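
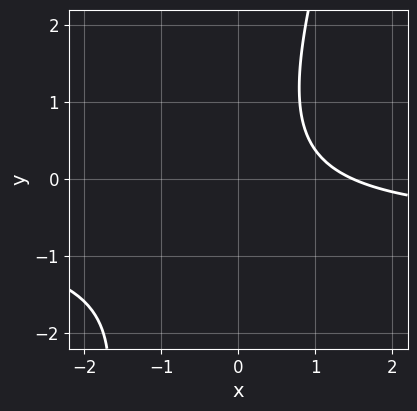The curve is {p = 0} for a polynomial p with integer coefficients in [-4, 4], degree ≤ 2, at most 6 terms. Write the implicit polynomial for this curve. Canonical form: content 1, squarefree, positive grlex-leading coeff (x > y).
3*x*y - y^2 + 2*x - 3

First, degree: the shape is more complex than any degree-1 curve, so deg p = 2.
Then, reading off the gridlines: no y-intercept at any integer in the box.
Finally, together with the visible shape, these determine p as stated.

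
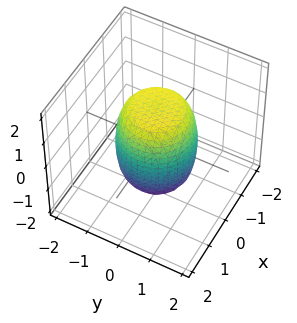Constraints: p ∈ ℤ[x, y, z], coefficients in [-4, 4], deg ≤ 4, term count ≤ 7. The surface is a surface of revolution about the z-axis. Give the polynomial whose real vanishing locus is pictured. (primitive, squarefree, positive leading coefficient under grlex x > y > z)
(a) deg p = 4.
(b) Symmetry: every cross-section ⟂ z is a circle, so x, y appear only via x² + y².
(c) Checking where it meets the axes: a circular section at z = 1 has radius exactly 1.
(d) Putting this together gives p.

2*x^4 + 4*x^2*y^2 + 2*y^4 - x^2 - y^2 + z^2 - 2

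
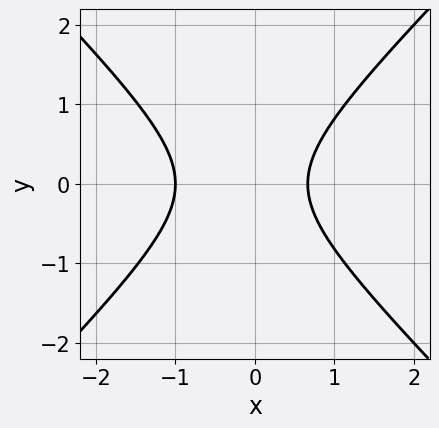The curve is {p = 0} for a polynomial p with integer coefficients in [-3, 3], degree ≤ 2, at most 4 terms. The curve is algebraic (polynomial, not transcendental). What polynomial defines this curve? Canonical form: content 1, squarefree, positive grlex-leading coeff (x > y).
First, degree: no degree-1 curve has this shape, so deg p = 2.
Then, symmetries: the y ↦ −y reflection is a symmetry, so y appears only in even powers.
Next, observable constraints: it meets the x-axis at x = -1 (among the integer gridlines); no y-intercept at any integer in the box.
Finally, fitting integer coefficients to these (and the overall shape) gives p.

3*x^2 - 3*y^2 + x - 2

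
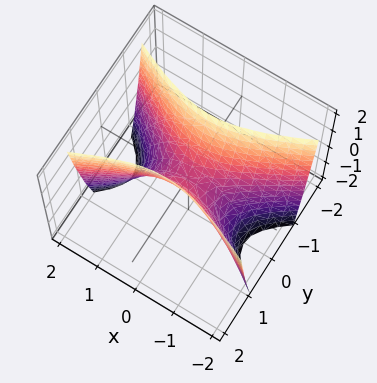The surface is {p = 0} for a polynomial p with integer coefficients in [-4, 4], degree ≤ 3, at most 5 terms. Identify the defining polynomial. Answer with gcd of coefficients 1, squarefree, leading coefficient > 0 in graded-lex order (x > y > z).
x^2 - 3*y^2 + z

1. Degree: a saddle surface; a quadric, so deg p = 2.
2. Symmetries: mirror symmetry y ↦ −y ⇒ only even powers of y; the x ↦ −x reflection is a symmetry, so x appears only in even powers.
3. From the visible intercepts: it crosses the x-axis at the gridline x = 0; one z-axis crossing is at z = 0; it meets the y-axis at y = 0 (among the integer gridlines).
4. Putting this together gives p.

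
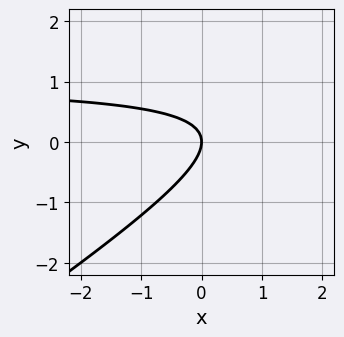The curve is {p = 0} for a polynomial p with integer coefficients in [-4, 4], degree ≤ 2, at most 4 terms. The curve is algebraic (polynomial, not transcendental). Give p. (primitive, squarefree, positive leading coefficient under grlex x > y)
1. Degree: a generic line meets the curve in up to 2 points, so deg p = 2.
2. Checking where it meets the axes: it meets the y-axis at y = 0 (among the integer gridlines); it meets the x-axis at x = 0 (among the integer gridlines).
3. Matching integer coefficients to the picture gives p.

2*x*y - 3*y^2 - 2*x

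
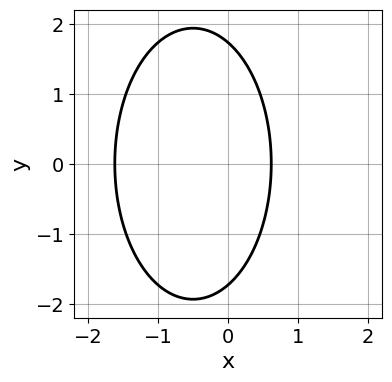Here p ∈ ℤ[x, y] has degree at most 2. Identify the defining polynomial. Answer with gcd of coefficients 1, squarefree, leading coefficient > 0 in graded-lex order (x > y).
First, deg p = 2. No degree-1 curve has this shape.
Then, symmetries: it's symmetric under y → −y, forcing even powers of y.
Finally, together with the visible shape, these determine p as stated.

3*x^2 + y^2 + 3*x - 3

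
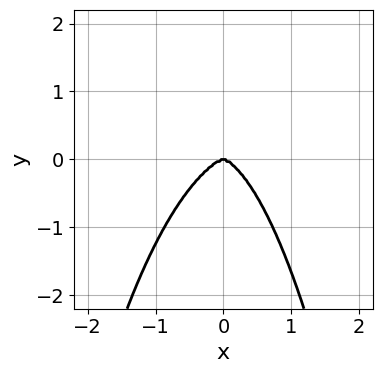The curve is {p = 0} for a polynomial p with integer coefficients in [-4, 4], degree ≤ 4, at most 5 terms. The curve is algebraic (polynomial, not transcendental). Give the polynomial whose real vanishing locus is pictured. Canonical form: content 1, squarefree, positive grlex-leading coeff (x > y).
(a) Degree: no degree-3 curve has this shape, so deg p = 4.
(b) Checking where it meets the axes: it crosses the y-axis at the gridline y = 0; it meets the x-axis at x = 0 (among the integer gridlines).
(c) Putting this together gives p.

2*x^4 - x^3*y + 2*x^2*y^2 + 2*y^3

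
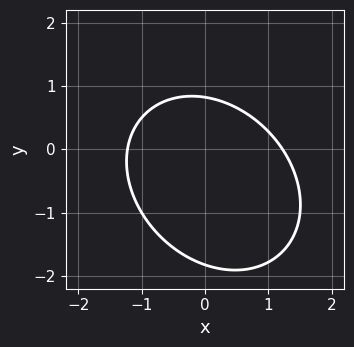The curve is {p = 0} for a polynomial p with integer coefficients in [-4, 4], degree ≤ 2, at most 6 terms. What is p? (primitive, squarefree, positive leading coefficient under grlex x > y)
1. The degree is 2 — no degree-1 curve has this shape.
2. The integer polynomial consistent with all of this is the stated p.

2*x^2 + x*y + 2*y^2 + 2*y - 3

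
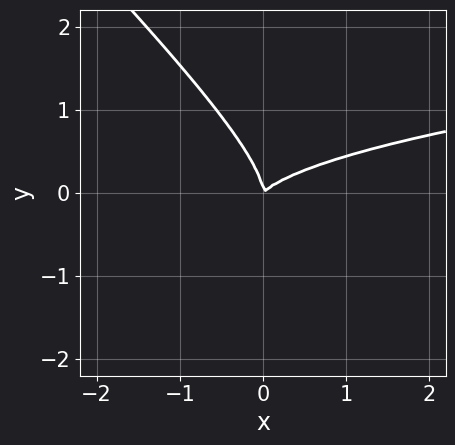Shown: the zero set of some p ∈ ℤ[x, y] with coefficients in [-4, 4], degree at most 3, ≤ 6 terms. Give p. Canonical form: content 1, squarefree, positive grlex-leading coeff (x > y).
1. Degree: the shape is more complex than any degree-2 curve, so deg p = 3.
2. Against the integer gridlines: one x-axis crossing is at x = 0; it crosses the y-axis at the gridline y = 0.
3. The integer polynomial consistent with all of this is the stated p.

2*x*y^2 + 2*y^3 - x^2 + x*y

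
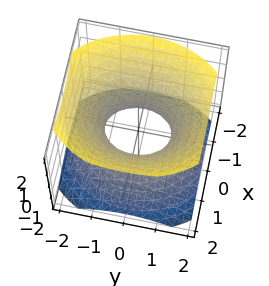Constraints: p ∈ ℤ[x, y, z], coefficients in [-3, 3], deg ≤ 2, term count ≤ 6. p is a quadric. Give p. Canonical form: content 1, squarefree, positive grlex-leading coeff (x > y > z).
3*x^2 + 2*y^2 - 3*z^2 - 2

1. Degree: one connected sheet with a waist; a quadric, so deg p = 2.
2. Symmetries: the z ↦ −z reflection is a symmetry, so z appears only in even powers; the x ↦ −x reflection is a symmetry, so x appears only in even powers; the y ↦ −y reflection is a symmetry, so y appears only in even powers.
3. From the visible intercepts: among the integer gridlines, it crosses the y-axis at y ∈ {-1, 1}; it misses every integer gridline on the z-axis.
4. Together with the visible shape, these determine p as stated.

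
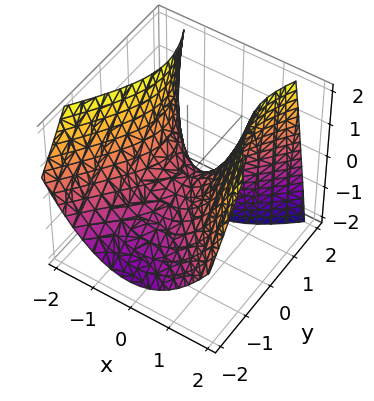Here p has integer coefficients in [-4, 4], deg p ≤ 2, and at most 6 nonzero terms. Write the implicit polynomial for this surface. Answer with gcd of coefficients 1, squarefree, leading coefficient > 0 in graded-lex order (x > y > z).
3*x^2 - 2*y^2 + 2*y*z - 3*z

First, deg p = 2. The shape is more complex than any degree-1 surface.
Next, against the integer gridlines: it crosses the y-axis at the gridline y = 0; one x-axis crossing is at x = 0; one z-axis crossing is at z = 0.
Finally, together with the visible shape, these determine p as stated.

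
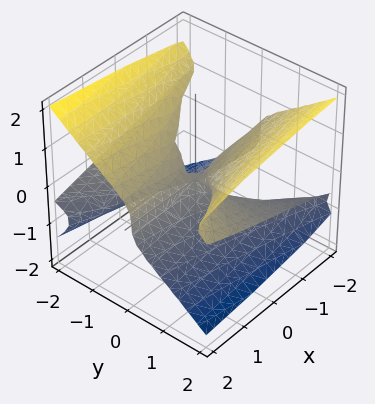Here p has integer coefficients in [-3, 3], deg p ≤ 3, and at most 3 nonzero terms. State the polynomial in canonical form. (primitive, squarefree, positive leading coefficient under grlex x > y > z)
(a) deg p = 3. A generic line meets the surface in up to 3 points.
(b) Observable constraints: it crosses the z-axis at the gridline z = 0; every point of the y-axis in the box is on the surface.
(c) The integer polynomial consistent with all of this is the stated p. Check: (1, 0, 0) on the x-axis lies on the surface, and p(1, 0, 0) = 0. ✓

2*y^2*z - 3*z^3 - x*y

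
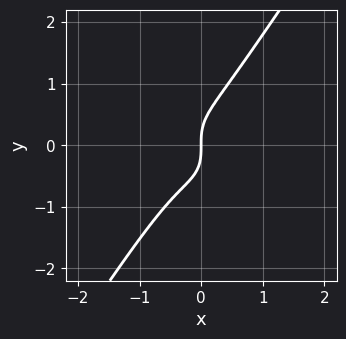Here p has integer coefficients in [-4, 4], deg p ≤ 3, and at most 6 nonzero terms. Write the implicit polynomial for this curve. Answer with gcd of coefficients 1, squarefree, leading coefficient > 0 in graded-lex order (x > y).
First, the degree is 3 — no degree-2 curve has this shape.
Next, from the visible intercepts: it crosses the x-axis at the gridline x = 0; it crosses the y-axis at the gridline y = 0.
Finally, the integer polynomial consistent with all of this is the stated p.

2*x^3 + x^2*y - y^3 + x^2 + x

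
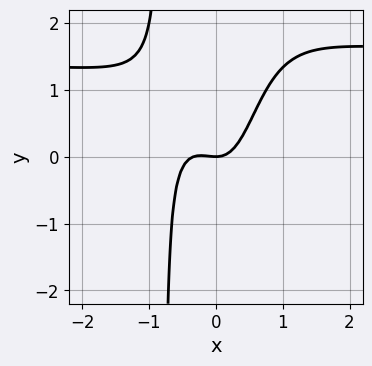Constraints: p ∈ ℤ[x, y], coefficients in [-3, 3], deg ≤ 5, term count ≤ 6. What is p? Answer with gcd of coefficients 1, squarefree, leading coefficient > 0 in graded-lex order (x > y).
(a) The degree is 4 — a generic line meets the curve in up to 4 points.
(b) From the axis intercepts and sections: it crosses the y-axis at the gridline y = 0; it meets the x-axis at x = 0 (among the integer gridlines).
(c) Matching integer coefficients to the picture gives p.

2*x^3*y - 3*x^3 - x^2 + y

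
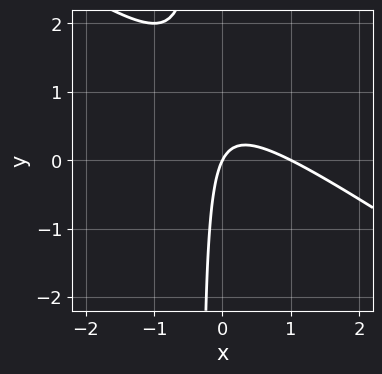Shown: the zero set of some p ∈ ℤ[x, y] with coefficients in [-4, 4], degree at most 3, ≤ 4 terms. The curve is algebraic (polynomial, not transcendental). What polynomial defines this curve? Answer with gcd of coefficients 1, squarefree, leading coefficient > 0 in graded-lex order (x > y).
2*x^2 + 3*x*y - 2*x + y

(a) Degree: no degree-1 curve has this shape, so deg p = 2.
(b) From the visible intercepts: it meets the y-axis at y = 0 (among the integer gridlines); the x-axis gridline crossings are at x ∈ {0, 1}.
(c) Fitting integer coefficients to these (and the overall shape) gives p.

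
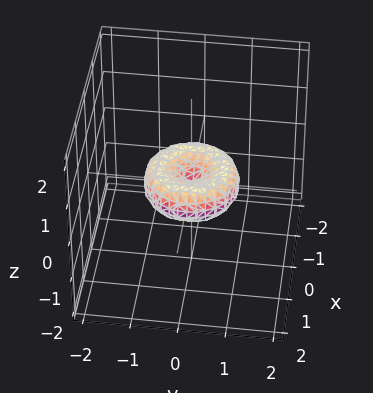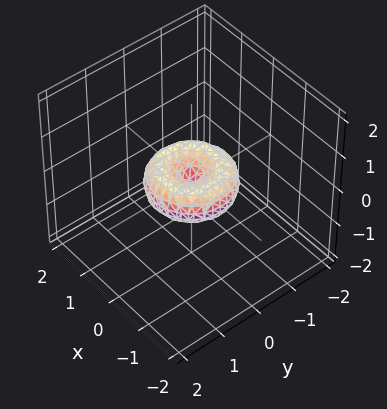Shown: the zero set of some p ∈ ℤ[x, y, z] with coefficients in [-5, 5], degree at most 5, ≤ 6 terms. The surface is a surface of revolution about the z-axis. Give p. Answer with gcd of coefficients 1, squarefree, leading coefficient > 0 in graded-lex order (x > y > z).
(a) deg p = 4. The shape is more complex than any degree-3 surface.
(b) By symmetry, every cross-section ⟂ z is a circle, so x, y appear only via x² + y².
(c) Reading off the gridlines: the x-axis gridline crossings are at x ∈ {-1, 0, 1}; a circular section at z = 0 has radius exactly 1; among the integer gridlines, it crosses the y-axis at y ∈ {-1, 0, 1}.
(d) These observations pin down the coefficients.

2*x^4 + 4*x^2*y^2 + 2*y^4 - 2*x^2 - 2*y^2 + 3*z^2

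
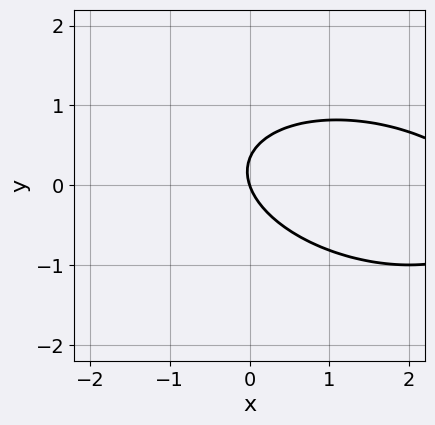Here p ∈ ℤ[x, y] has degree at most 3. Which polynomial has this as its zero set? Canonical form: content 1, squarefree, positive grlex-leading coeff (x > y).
x^2 + x*y + 3*y^2 - 3*x - y

The degree is 2 — the shape is more complex than any degree-1 curve.
Against the integer gridlines: one y-axis crossing is at y = 0; one x-axis crossing is at x = 0.
Solving for integer coefficients yields p as stated.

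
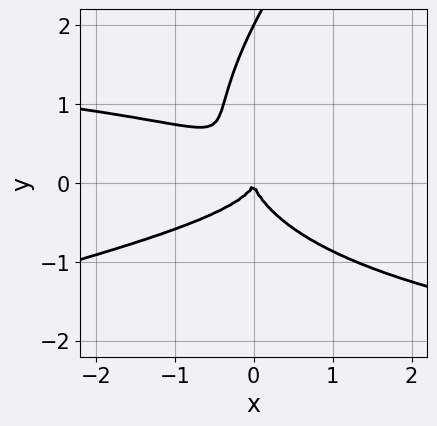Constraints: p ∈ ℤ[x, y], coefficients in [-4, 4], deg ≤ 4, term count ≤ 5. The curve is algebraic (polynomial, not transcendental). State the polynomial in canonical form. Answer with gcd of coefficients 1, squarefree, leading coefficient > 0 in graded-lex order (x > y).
x*y^3 - y^4 + 2*x*y^2 + 2*y^3 + x^2

Degree: a generic line meets the curve in up to 4 points, so deg p = 4.
Against the integer gridlines: the y-axis gridline crossings are at y ∈ {0, 2}; it crosses the x-axis at the gridline x = 0.
Solving for integer coefficients yields p as stated.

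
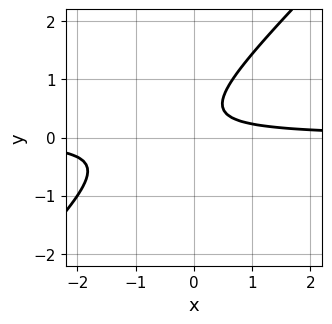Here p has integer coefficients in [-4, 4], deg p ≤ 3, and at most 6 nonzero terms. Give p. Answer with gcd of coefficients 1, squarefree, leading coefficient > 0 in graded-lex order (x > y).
3*x*y - 3*y^2 + 2*y - 1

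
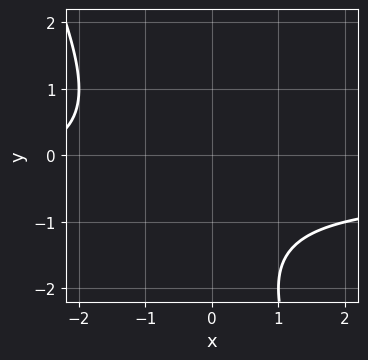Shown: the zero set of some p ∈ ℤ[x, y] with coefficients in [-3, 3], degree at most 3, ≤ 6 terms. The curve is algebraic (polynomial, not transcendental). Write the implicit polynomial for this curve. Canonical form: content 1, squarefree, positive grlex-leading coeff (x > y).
2*x*y + y^2 + x + 2*y + 3

1. deg p = 2. The shape is more complex than any degree-1 curve.
2. From the axis intercepts and sections: no x-intercept at any integer in the box; it misses every integer gridline on the y-axis.
3. Putting this together gives p.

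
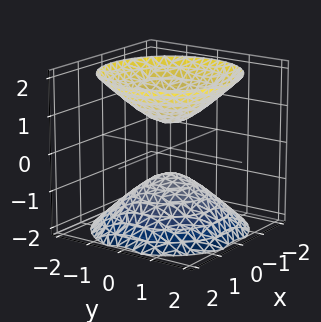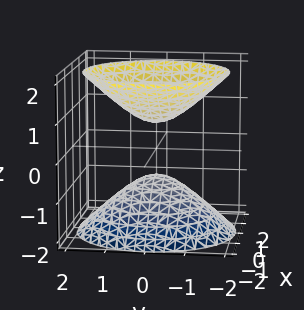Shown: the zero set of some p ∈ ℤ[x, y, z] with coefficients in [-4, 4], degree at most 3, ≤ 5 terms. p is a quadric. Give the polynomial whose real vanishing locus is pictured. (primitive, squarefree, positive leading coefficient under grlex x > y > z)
2*x^2 + 2*y^2 - 2*z^2 + 1

1. The picture has 2 separate pieces.
2. deg p = 2.
3. Symmetries: rotational symmetry about the z-axis ⇒ p depends on x, y only through x² + y²; mirror symmetry z ↦ −z ⇒ only even powers of z.
4. Reading off the gridlines: it misses every integer gridline on the y-axis; it misses every integer gridline on the x-axis; a circular section at z = 1 has radius between 0 and 1.
5. These observations pin down the coefficients.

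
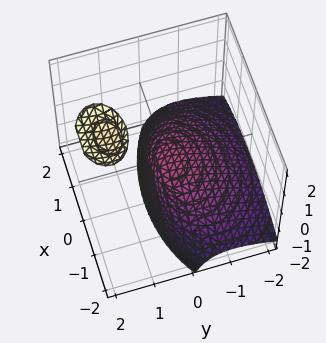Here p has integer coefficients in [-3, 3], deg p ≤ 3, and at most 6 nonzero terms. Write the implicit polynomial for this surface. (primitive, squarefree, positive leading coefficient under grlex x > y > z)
There are 2 components. They look like related sheets of one shape, so recover p as a whole.
deg p = 2. The shape is more complex than any degree-1 surface.
Checking where it meets the axes: one y-axis crossing is at y = 0; one z-axis crossing is at z = 0.
Assembling these constraints gives the stated polynomial.

x^2 + 2*y^2 - 3*y*z + 2*z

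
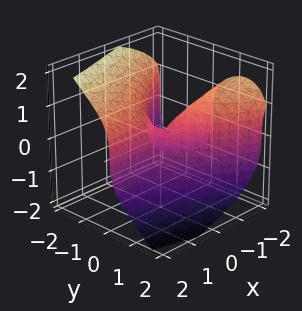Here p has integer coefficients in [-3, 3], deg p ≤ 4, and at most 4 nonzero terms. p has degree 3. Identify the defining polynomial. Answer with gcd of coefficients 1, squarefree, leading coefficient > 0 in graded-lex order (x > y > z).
y^3 + z^3 + 2*x*y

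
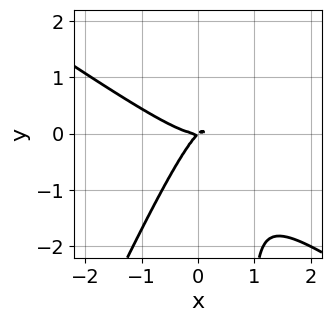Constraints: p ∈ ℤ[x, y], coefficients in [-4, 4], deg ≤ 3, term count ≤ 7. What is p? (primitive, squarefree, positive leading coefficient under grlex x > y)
First, deg p = 3. The shape is more complex than any degree-2 curve.
Next, observable constraints: it meets the x-axis at x = 0 (among the integer gridlines); it meets the y-axis at y = 0 (among the integer gridlines).
Finally, fitting integer coefficients to these (and the overall shape) gives p.

3*x^3 + 3*x^2*y - 2*x*y^2 - 2*x*y + 2*y^2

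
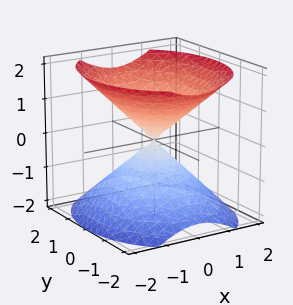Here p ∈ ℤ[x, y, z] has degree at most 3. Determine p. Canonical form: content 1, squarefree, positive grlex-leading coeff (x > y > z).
3*x^2 + 2*y^2 - 3*z^2

(a) I count 2 distinct pieces. They look like related sheets of one shape, so recover p as a whole.
(b) The degree is 2 — a double cone through the origin; a quadric.
(c) Symmetries: mirror symmetry x ↦ −x ⇒ only even powers of x; it's symmetric under y → −y, forcing even powers of y; mirror symmetry z ↦ −z ⇒ only even powers of z.
(d) Checking where it meets the axes: one y-axis crossing is at y = 0; it crosses the z-axis at the gridline z = 0; it crosses the x-axis at the gridline x = 0.
(e) The integer polynomial consistent with all of this is the stated p.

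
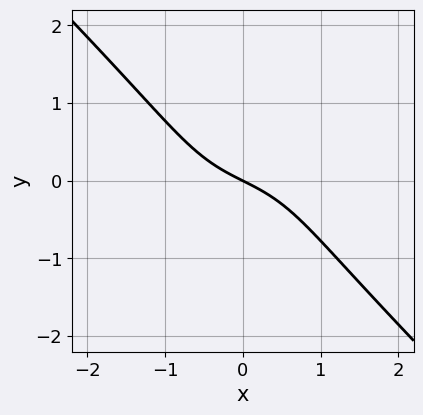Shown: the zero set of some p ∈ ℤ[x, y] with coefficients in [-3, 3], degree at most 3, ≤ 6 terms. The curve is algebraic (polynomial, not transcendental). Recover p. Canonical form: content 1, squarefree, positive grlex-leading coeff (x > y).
First, the degree is 3 — a generic line meets the curve in up to 3 points.
Next, from the visible intercepts: it crosses the y-axis at the gridline y = 0; it meets the x-axis at x = 0 (among the integer gridlines).
Finally, together with the visible shape, these determine p as stated.

x^3 + y^3 + x + 2*y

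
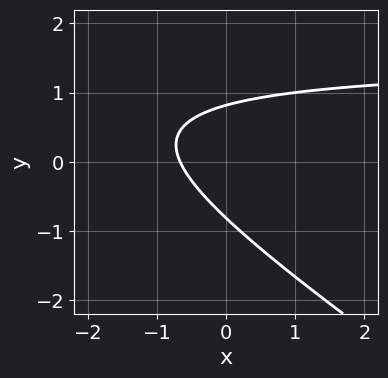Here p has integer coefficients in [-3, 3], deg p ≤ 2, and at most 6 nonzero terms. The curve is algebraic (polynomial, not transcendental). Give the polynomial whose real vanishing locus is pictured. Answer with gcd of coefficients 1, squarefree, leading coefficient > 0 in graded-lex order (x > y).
2*x*y + 3*y^2 - 3*x - 2

Degree: no degree-1 curve has this shape, so deg p = 2.
The integer polynomial consistent with all of this is the stated p.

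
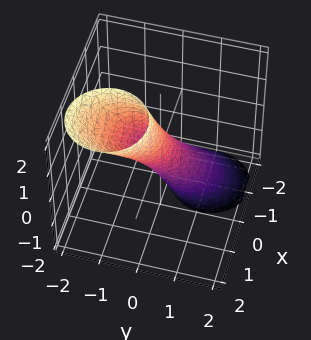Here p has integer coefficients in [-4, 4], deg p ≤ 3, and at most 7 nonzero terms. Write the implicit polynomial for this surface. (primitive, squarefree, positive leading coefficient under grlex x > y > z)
3*x^2 - 3*x*z + 3*y^2 + 3*y*z + z^2 - 1

First, the degree is 2 — no degree-1 surface has this shape.
Next, checking where it meets the axes: the z-axis gridline crossings are at z ∈ {-1, 1}.
Finally, fitting integer coefficients to these (and the overall shape) gives p.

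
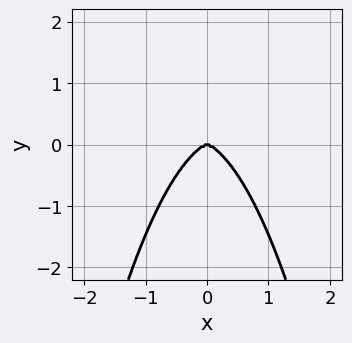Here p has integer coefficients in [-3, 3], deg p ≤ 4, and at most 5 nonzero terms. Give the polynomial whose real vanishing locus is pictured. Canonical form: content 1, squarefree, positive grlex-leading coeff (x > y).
(a) deg p = 4.
(b) Symmetries: mirror symmetry x ↦ −x ⇒ only even powers of x.
(c) Observable constraints: one x-axis crossing is at x = 0; one y-axis crossing is at y = 0.
(d) Together with the visible shape, these determine p as stated.

x^4 + x^2*y^2 + y^3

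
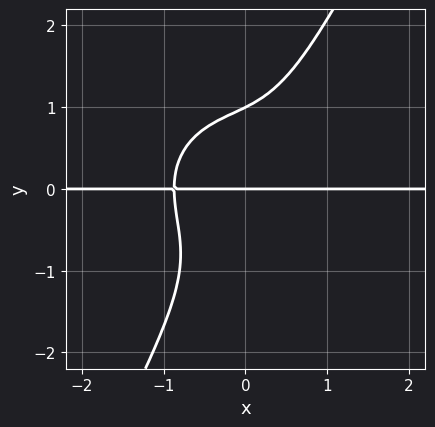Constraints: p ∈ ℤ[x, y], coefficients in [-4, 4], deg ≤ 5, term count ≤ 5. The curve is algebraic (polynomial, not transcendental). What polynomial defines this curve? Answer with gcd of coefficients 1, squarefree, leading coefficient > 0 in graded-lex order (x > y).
deg p = 4.
Reading off the gridlines: among the integer gridlines, it crosses the y-axis at y ∈ {0, 1}; the visible x-axis segment lies entirely on the curve.
Together with the visible shape, these determine p as stated.

3*x^3*y + 3*x*y^3 - 2*y^4 + 2*y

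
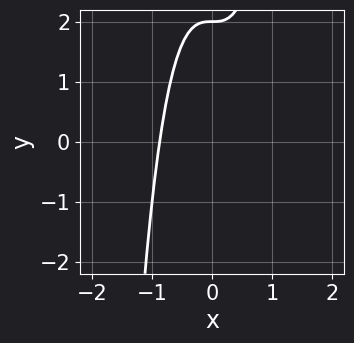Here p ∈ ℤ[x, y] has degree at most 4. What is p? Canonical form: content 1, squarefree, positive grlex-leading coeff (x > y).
3*x^3 - y + 2

(a) Degree: no degree-2 curve has this shape, so deg p = 3.
(b) Reading off the gridlines: it crosses the y-axis at the gridline y = 2.
(c) Putting this together gives p.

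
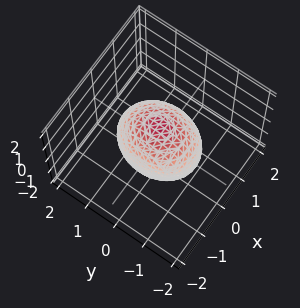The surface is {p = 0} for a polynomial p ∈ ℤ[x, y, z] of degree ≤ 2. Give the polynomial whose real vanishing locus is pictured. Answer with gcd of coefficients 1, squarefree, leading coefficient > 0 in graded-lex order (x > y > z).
3*x^2 + 2*y^2 + 2*z^2 - 3

(a) Degree: bounded and convex; a quadric, so deg p = 2.
(b) Symmetries: mirror symmetry z ↦ −z ⇒ only even powers of z; mirror symmetry y ↦ −y ⇒ only even powers of y; mirror symmetry x ↦ −x ⇒ only even powers of x.
(c) Against the integer gridlines: among the integer gridlines, it crosses the x-axis at x ∈ {-1, 1}.
(d) Together with the visible shape, these determine p as stated.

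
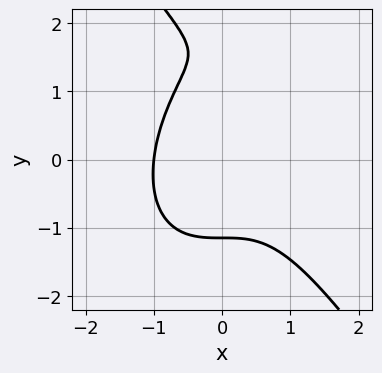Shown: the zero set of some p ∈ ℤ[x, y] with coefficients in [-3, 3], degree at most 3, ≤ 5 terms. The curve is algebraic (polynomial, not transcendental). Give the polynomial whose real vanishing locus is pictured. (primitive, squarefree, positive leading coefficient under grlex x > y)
Degree: the shape is more complex than any degree-2 curve, so deg p = 3.
Against the integer gridlines: it crosses the x-axis at the gridline x = -1.
Fitting integer coefficients to these (and the overall shape) gives p.

3*x^3 + y^3 - 2*y^2 - y + 3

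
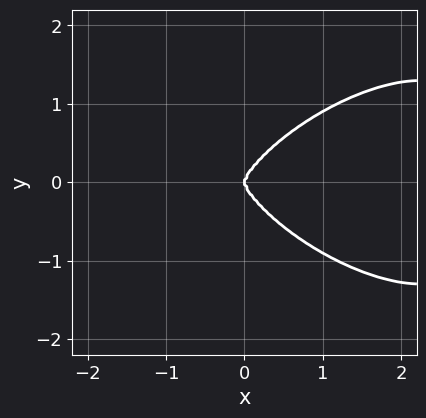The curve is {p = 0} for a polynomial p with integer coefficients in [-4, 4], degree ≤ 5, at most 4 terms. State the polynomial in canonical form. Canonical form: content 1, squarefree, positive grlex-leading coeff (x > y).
(a) deg p = 4. No degree-3 curve has this shape.
(b) Symmetries: it's symmetric under y → −y, forcing even powers of y.
(c) From the axis intercepts and sections: it meets the y-axis at y = 0 (among the integer gridlines); it crosses the x-axis at the gridline x = 0.
(d) Together with the visible shape, these determine p as stated.

x^4 + 3*y^4 - 3*x^3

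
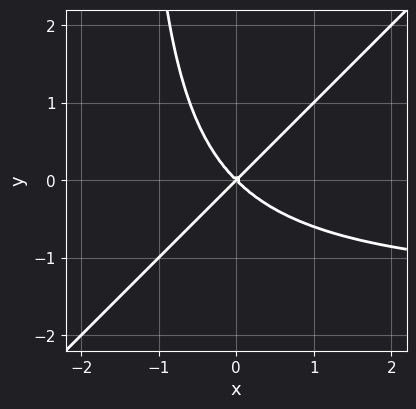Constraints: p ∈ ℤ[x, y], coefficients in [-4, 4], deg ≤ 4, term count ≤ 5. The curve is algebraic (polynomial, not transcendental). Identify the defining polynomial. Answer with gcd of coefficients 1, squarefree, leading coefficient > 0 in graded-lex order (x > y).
(a) deg p = 3. No degree-2 curve has this shape.
(b) Checking where it meets the axes: it crosses the x-axis at the gridline x = 0; one y-axis crossing is at y = 0.
(c) Together with the visible shape, these determine p as stated.

2*x^2*y - 2*x*y^2 + 3*x^2 - 3*y^2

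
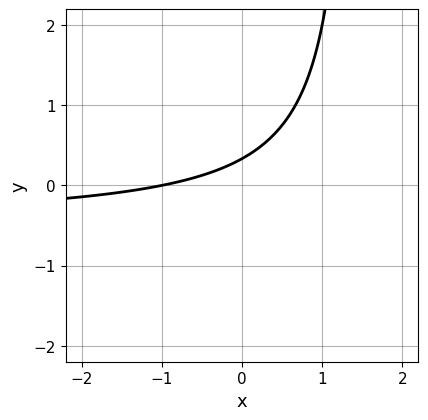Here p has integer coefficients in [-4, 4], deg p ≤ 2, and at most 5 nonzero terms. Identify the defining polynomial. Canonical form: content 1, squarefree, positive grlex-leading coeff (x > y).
2*x*y + x - 3*y + 1

1. deg p = 2. The shape is more complex than any degree-1 curve.
2. Observable constraints: it meets the x-axis at x = -1 (among the integer gridlines).
3. These observations pin down the coefficients.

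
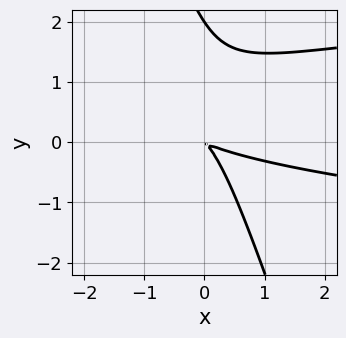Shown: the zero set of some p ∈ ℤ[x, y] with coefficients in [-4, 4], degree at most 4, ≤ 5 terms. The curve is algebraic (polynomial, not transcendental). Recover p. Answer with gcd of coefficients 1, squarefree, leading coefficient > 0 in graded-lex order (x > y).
Degree: a generic line meets the curve in up to 3 points, so deg p = 3.
From the axis intercepts and sections: it crosses the y-axis at the gridline y = 2.
Fitting integer coefficients to these (and the overall shape) gives p.

3*x*y^2 + y^3 - x^2 - 3*x*y - 2*y^2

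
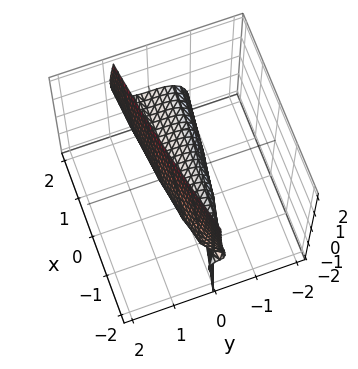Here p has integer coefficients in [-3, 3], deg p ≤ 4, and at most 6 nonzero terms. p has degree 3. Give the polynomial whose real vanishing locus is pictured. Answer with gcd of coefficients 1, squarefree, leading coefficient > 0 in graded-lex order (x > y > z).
3*y^3 + 2*y*z^2 - x*z - 2*z

First, the degree is 3 — no degree-2 surface has this shape.
Then, reading off the gridlines: it crosses the z-axis at the gridline z = 0; the visible x-axis segment lies entirely on the surface; one y-axis crossing is at y = 0.
Finally, fitting integer coefficients to these (and the overall shape) gives p.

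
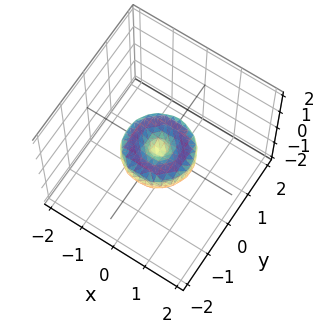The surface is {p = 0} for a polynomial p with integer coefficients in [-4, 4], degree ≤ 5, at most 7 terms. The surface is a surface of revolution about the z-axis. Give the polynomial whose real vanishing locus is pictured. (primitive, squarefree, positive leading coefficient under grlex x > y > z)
2*x^4 + 4*x^2*y^2 + 2*y^4 - 2*x^2 - 2*y^2 + 3*z^2

First, deg p = 4. No degree-3 surface has this shape.
Then, symmetry: the surface is invariant under rotation about z: p = q(x² + y², z).
Next, against the integer gridlines: one z-axis crossing is at z = 0; the x-axis gridline crossings are at x ∈ {-1, 0, 1}.
Finally, these observations pin down the coefficients. Check: (0, 1, 0) on the y-axis lies on the surface, and p(0, 1, 0) = 0. ✓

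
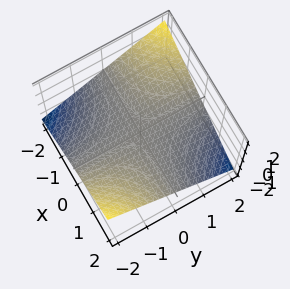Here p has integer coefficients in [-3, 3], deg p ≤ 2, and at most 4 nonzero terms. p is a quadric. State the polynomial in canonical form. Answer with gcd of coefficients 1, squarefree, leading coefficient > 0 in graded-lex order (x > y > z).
deg p = 2. A saddle surface; a quadric.
From the visible intercepts: one z-axis crossing is at z = 0; every point of the x-axis in the box is on the surface.
Solving for integer coefficients yields p as stated. Check: (0, -1, 0) on the y-axis lies on the surface, and p(0, -1, 0) = 0. ✓

x*y + 3*z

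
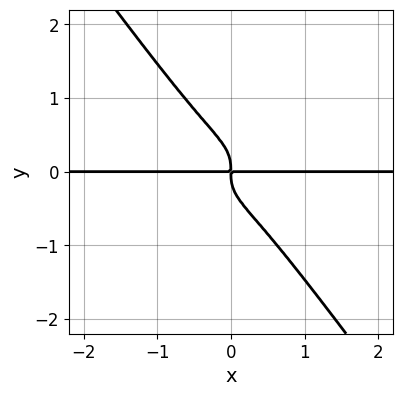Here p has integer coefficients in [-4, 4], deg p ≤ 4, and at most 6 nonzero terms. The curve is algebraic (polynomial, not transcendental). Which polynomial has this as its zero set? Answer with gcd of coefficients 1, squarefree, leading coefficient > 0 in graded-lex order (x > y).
2*x^3*y + 3*x*y^3 + 3*y^4 + x*y

First, deg p = 4. A generic line meets the curve in up to 4 points.
Then, observable constraints: every point of the x-axis in the box is on the curve.
Finally, assembling these constraints gives the stated polynomial.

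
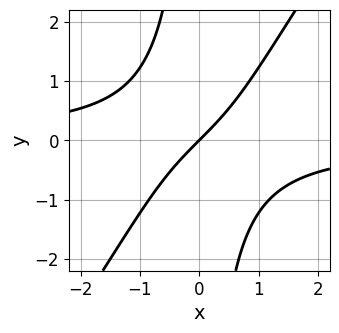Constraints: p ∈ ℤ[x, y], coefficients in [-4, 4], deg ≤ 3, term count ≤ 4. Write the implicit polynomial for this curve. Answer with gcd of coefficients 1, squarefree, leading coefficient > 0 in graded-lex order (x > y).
3*x^2*y - 2*x*y^2 + 3*x - 3*y

The degree is 3 — no degree-2 curve has this shape.
From the axis intercepts and sections: it meets the y-axis at y = 0 (among the integer gridlines); one x-axis crossing is at x = 0.
Assembling these constraints gives the stated polynomial.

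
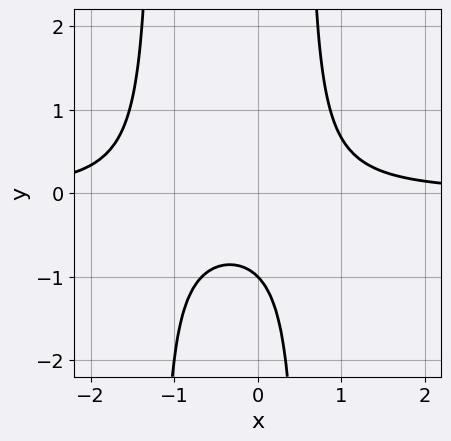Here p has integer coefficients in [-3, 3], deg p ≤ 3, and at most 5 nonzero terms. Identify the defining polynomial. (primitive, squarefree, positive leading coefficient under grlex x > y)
3*x^2*y + 2*x*y - 2*y - 2

First, deg p = 3. The shape is more complex than any degree-2 curve.
Then, from the axis intercepts and sections: it crosses the y-axis at the gridline y = -1; it misses every integer gridline on the x-axis.
Finally, these observations pin down the coefficients.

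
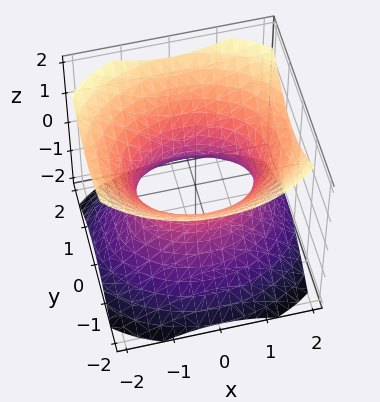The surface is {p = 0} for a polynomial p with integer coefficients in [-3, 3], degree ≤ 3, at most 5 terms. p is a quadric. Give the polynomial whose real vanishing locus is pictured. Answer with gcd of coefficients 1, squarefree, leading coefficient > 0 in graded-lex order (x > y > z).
First, the degree is 2 — one connected sheet with a waist; a quadric.
Next, symmetries: mirror symmetry x ↦ −x ⇒ only even powers of x; mirror symmetry z ↦ −z ⇒ only even powers of z; it's symmetric under y → −y, forcing even powers of y.
Next, observable constraints: the surface avoids every integer z-axis point in the box; among the integer gridlines, it crosses the y-axis at y ∈ {-1, 1}.
Finally, together with the visible shape, these determine p as stated.

2*x^2 + 3*y^2 - 3*z^2 - 3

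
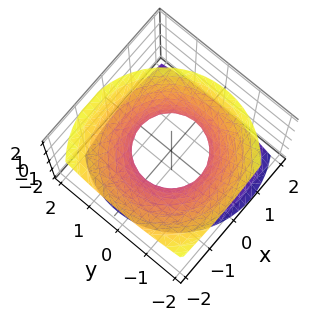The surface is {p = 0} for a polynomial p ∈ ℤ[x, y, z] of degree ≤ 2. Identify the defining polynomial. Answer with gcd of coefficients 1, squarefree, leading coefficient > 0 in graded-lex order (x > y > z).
3*x^2 + 2*x*z + 3*y^2 + y*z - 3*z^2 - 3

First, degree: the shape is more complex than any degree-1 surface, so deg p = 2.
Next, observable constraints: the surface avoids every integer z-axis point in the box; among the integer gridlines, it crosses the x-axis at x ∈ {-1, 1}; the y-axis gridline crossings are at y ∈ {-1, 1}.
Finally, putting this together gives p.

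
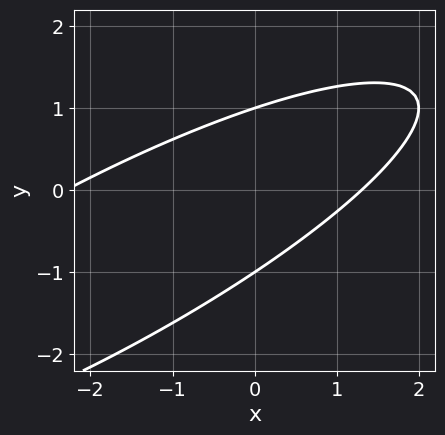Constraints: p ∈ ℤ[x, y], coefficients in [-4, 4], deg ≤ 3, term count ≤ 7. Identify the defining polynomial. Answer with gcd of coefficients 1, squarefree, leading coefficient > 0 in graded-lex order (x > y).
deg p = 2. No degree-1 curve has this shape.
Observable constraints: the y-axis gridline crossings are at y ∈ {-1, 1}.
These observations pin down the coefficients.

x^2 - 3*x*y + 3*y^2 + x - 3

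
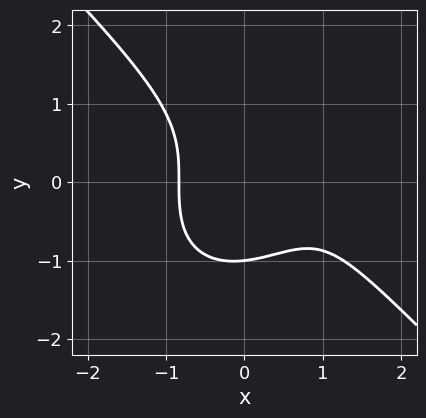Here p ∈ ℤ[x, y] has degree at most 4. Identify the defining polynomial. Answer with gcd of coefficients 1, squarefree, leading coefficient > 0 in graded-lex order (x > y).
(a) deg p = 3.
(b) Checking where it meets the axes: it crosses the y-axis at the gridline y = -1.
(c) Matching integer coefficients to the picture gives p.

3*x^3 + 3*y^3 - 3*x^2 - x + 3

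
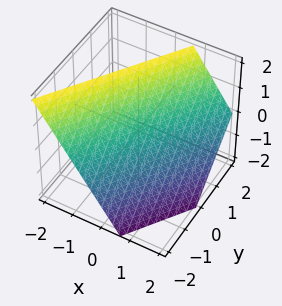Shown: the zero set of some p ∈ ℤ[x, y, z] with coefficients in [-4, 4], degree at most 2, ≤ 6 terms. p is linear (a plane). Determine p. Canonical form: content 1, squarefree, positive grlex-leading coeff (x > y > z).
(a) The degree is 1 — the surface is flat (a plane).
(b) Checking where it meets the axes: it crosses the y-axis at the gridline y = -1; one z-axis crossing is at z = 1.
(c) Fitting integer coefficients to these (and the overall shape) gives p.

3*x - 2*y + 2*z - 2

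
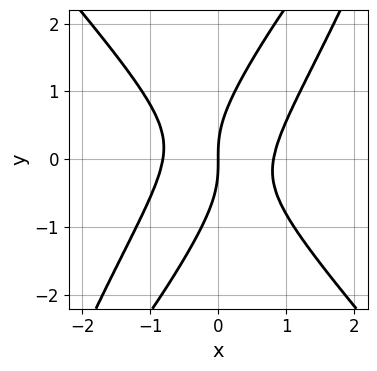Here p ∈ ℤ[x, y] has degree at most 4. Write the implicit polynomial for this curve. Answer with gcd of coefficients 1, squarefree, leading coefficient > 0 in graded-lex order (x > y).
3*x^3 - x^2*y - 2*x*y^2 + y^3 - 2*x

(a) Degree: no degree-2 curve has this shape, so deg p = 3.
(b) Observable constraints: it meets the x-axis at x = 0 (among the integer gridlines); it crosses the y-axis at the gridline y = 0.
(c) Together with the visible shape, these determine p as stated.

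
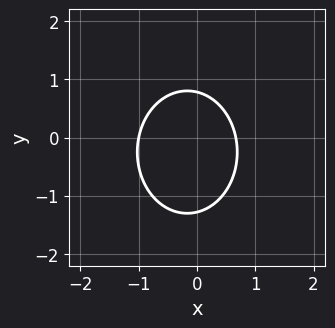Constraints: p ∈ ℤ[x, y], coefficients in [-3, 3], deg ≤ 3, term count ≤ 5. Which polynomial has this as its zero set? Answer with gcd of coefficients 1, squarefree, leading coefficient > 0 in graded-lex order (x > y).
1. deg p = 2. A generic line meets the curve in up to 2 points.
2. From the axis intercepts and sections: it crosses the x-axis at the gridline x = -1.
3. These observations pin down the coefficients.

3*x^2 + 2*y^2 + x + y - 2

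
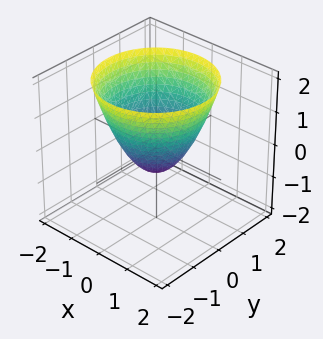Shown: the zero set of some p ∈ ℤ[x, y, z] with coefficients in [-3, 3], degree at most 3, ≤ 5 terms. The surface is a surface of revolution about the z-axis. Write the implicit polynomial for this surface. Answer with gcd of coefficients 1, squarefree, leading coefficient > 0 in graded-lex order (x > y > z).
deg p = 2.
Symmetries: the z-axis is an axis of rotation, so x and y enter only as x² + y².
Against the integer gridlines: a circular section at z = 2 has radius between 1 and 2.
Matching integer coefficients to the picture gives p.

3*x^2 + 3*y^2 - 3*z - 2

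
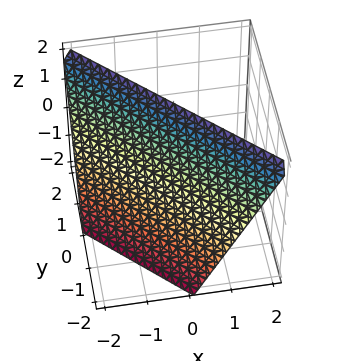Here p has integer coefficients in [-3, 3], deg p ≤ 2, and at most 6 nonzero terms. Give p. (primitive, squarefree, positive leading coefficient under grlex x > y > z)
deg p = 1.
Reading off the gridlines: one z-axis crossing is at z = 2; it crosses the y-axis at the gridline y = -1; one x-axis crossing is at x = -1.
Fitting integer coefficients to these (and the overall shape) gives p.

2*x + 2*y - z + 2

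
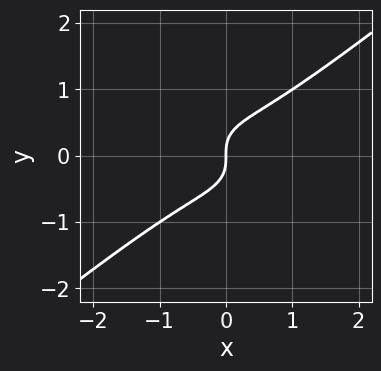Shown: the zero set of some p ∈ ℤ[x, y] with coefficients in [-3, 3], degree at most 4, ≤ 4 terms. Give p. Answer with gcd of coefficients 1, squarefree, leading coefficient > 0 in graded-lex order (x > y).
x^3 - 2*y^3 + x

Degree: a generic line meets the curve in up to 3 points, so deg p = 3.
Checking where it meets the axes: it crosses the y-axis at the gridline y = 0; one x-axis crossing is at x = 0.
Matching integer coefficients to the picture gives p.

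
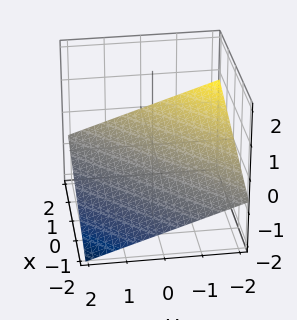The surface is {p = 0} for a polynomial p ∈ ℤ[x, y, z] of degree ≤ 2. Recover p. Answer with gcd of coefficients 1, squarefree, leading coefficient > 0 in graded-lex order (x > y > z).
(a) The degree is 1 — the surface is flat (a plane).
(b) Against the integer gridlines: one y-axis crossing is at y = -2; it meets the x-axis at x = 2 (among the integer gridlines).
(c) Fitting integer coefficients to these (and the overall shape) gives p.

x - y - 3*z - 2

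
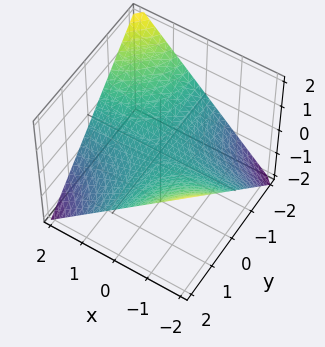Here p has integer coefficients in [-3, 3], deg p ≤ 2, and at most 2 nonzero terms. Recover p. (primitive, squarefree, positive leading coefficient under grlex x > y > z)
deg p = 2. A saddle surface; a quadric.
Checking where it meets the axes: every point of the x-axis in the box is on the surface; the visible y-axis segment lies entirely on the surface; it meets the z-axis at z = 0 (among the integer gridlines).
Fitting integer coefficients to these (and the overall shape) gives p.

x*y + 2*z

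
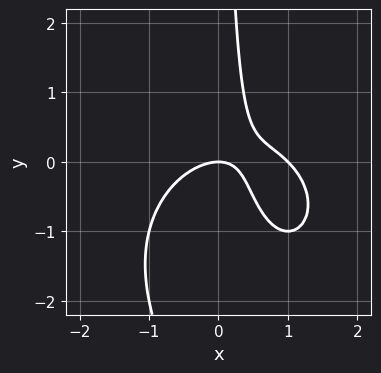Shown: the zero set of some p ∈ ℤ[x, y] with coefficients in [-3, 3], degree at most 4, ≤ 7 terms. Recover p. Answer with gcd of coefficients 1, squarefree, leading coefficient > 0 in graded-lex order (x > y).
x^3 + x*y^2 - x^2 + 2*x*y - y

deg p = 3. The shape is more complex than any degree-2 curve.
Checking where it meets the axes: the x-axis gridline crossings are at x ∈ {0, 1}; it meets the y-axis at y = 0 (among the integer gridlines).
Matching integer coefficients to the picture gives p.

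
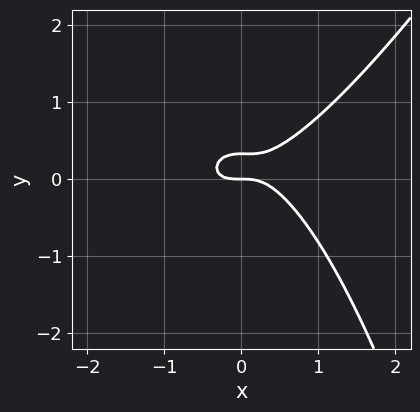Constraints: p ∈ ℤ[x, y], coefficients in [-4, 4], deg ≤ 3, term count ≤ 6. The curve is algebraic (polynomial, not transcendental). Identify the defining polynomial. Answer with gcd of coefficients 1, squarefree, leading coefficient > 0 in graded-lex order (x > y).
2*x^3 - x^2*y - 3*y^2 + y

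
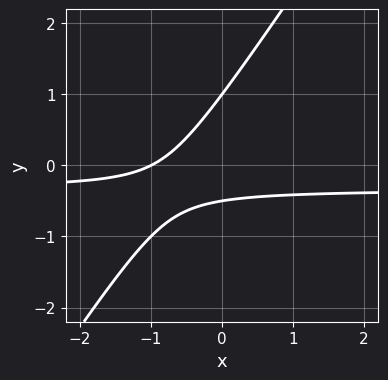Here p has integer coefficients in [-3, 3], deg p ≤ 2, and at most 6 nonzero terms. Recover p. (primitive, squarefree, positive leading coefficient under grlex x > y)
3*x*y - 2*y^2 + x + y + 1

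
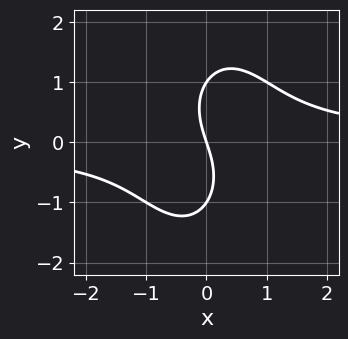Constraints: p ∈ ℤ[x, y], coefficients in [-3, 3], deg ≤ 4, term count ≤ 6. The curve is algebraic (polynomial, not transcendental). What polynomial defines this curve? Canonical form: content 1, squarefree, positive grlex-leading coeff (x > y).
First, deg p = 3. The shape is more complex than any degree-2 curve.
Next, reading off the gridlines: one x-axis crossing is at x = 0; the y-axis gridline crossings are at y ∈ {-1, 0, 1}.
Finally, these observations pin down the coefficients.

3*x^2*y + y^3 - 3*x - y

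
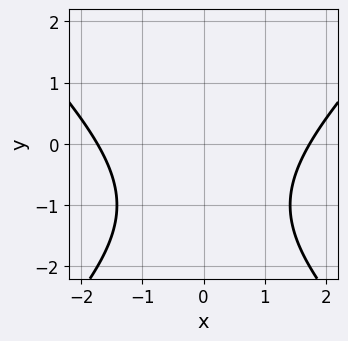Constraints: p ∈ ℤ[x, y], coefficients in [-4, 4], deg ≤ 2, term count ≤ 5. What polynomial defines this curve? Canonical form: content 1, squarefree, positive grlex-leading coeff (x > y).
x^2 - y^2 - 2*y - 3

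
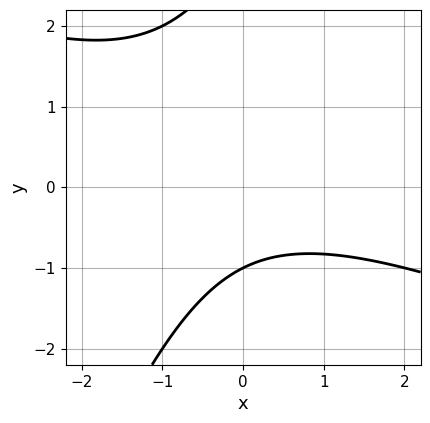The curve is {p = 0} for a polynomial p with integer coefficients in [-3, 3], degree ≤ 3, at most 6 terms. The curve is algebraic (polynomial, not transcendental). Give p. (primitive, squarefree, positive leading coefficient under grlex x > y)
(a) The degree is 2 — the shape is more complex than any degree-1 curve.
(b) Observable constraints: it misses every integer gridline on the x-axis; it meets the y-axis at y = -1 (among the integer gridlines).
(c) Matching integer coefficients to the picture gives p.

x^2 + 2*x*y - y^2 + 2*y + 3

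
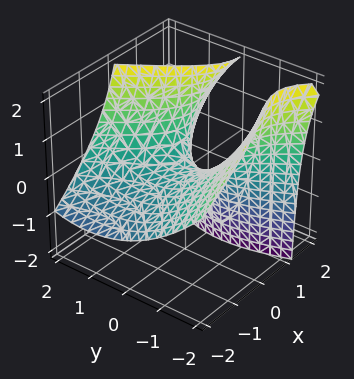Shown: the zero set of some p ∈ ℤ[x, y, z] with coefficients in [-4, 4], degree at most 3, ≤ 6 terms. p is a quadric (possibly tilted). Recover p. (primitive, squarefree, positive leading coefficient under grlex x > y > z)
First, deg p = 2. No degree-1 surface has this shape.
Next, reading off the gridlines: one x-axis crossing is at x = 0; it crosses the z-axis at the gridline z = 0.
Finally, solving for integer coefficients yields p as stated.

x^2 - x*y - 2*x*z - y^2 + 2*z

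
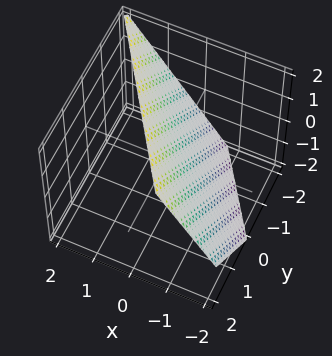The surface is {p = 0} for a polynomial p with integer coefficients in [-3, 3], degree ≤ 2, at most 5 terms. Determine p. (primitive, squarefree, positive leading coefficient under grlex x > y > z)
1. The degree is 1 — the surface is flat (a plane).
2. Checking where it meets the axes: one y-axis crossing is at y = -1; one z-axis crossing is at z = 1.
3. The integer polynomial consistent with all of this is the stated p.

3*x + 2*y - 2*z + 2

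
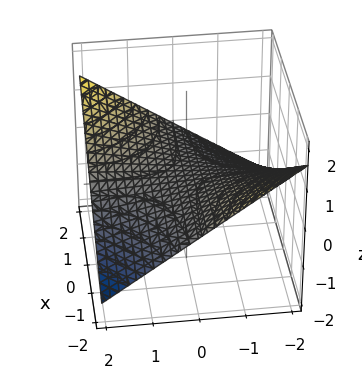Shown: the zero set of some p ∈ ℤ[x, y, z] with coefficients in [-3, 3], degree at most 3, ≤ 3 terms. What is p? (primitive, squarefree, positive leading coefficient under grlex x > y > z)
x*y - 3*z

(a) The degree is 2 — a saddle surface; a quadric.
(b) Against the integer gridlines: every point of the x-axis in the box is on the surface; it crosses the z-axis at the gridline z = 0; the visible y-axis segment lies entirely on the surface.
(c) Putting this together gives p.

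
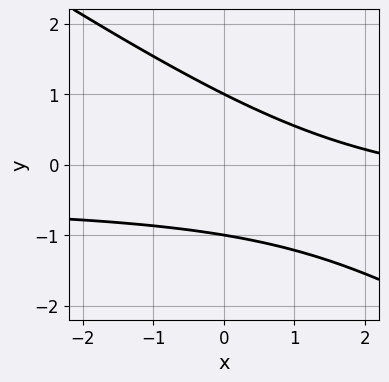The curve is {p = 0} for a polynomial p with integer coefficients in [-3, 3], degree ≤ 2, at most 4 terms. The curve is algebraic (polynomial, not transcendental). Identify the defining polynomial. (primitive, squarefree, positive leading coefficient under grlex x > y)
First, deg p = 2. A generic line meets the curve in up to 2 points.
Then, checking where it meets the axes: among the integer gridlines, it crosses the y-axis at y ∈ {-1, 1}; no x-intercept at any integer in the box.
Finally, assembling these constraints gives the stated polynomial.

2*x*y + 3*y^2 + x - 3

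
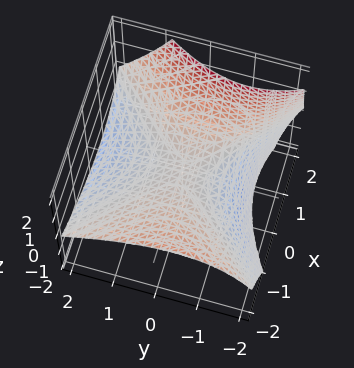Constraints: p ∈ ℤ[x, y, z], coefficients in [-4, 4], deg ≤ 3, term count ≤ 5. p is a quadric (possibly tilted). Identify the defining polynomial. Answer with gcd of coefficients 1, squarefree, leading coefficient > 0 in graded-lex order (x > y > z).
x^2 + x*z - y^2 - y*z - 3*z

(a) The degree is 2 — no degree-1 surface has this shape.
(b) Checking where it meets the axes: it crosses the z-axis at the gridline z = 0; it crosses the y-axis at the gridline y = 0; it meets the x-axis at x = 0 (among the integer gridlines).
(c) These observations pin down the coefficients.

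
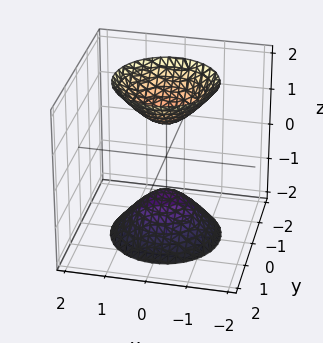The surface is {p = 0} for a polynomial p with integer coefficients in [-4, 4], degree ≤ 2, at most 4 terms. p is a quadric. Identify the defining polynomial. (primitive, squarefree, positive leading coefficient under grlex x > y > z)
1. I count 2 distinct pieces.
2. deg p = 2.
3. Symmetries: mirror symmetry z ↦ −z ⇒ only even powers of z; the surface is invariant under rotation about z: p = q(x² + y², z).
4. Checking where it meets the axes: a circular section at z = -2 has radius between 1 and 2; the z-axis gridline crossings are at z ∈ {-1, 1}.
5. Assembling these constraints gives the stated polynomial.

2*x^2 + 2*y^2 - z^2 + 1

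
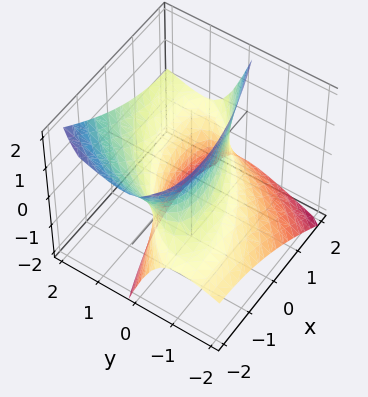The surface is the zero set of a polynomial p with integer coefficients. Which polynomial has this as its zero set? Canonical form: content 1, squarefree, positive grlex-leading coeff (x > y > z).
First, deg p = 2. A generic line meets the surface in up to 2 points.
Next, checking where it meets the axes: among the integer gridlines, it crosses the y-axis at y ∈ {-1, 1}; it misses every integer gridline on the z-axis.
Finally, assembling these constraints gives the stated polynomial.

x^2 - 2*x*y + 2*y^2 - 3*y*z - z^2 - 2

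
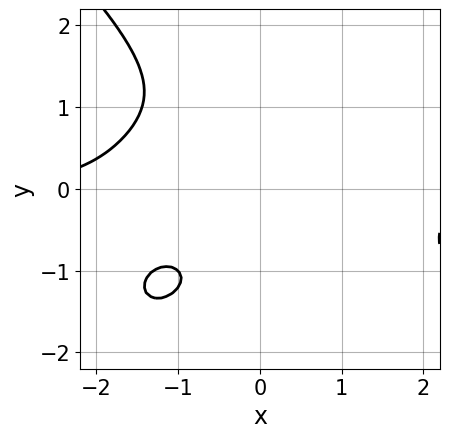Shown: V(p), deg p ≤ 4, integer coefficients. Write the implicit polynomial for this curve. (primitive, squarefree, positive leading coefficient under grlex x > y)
x^3*y + y^4 + 2*x*y^2 - 2*x*y + 2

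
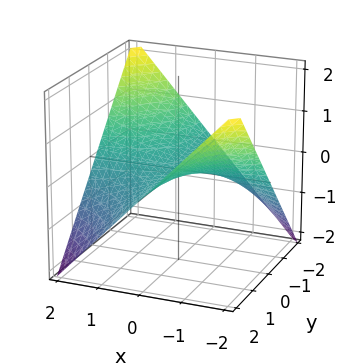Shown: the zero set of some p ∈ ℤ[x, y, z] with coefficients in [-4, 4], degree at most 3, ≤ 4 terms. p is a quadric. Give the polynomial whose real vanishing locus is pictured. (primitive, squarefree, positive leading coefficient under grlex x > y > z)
1. deg p = 2.
2. Observable constraints: the visible x-axis segment lies entirely on the surface; one z-axis crossing is at z = 0; the visible y-axis segment lies entirely on the surface.
3. Assembling these constraints gives the stated polynomial.

x*y + 2*z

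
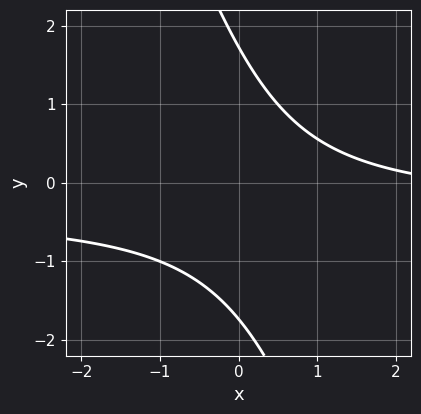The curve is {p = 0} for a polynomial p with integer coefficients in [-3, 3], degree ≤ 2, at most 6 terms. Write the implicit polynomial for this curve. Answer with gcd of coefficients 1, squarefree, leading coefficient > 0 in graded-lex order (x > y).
3*x*y + y^2 + x - 3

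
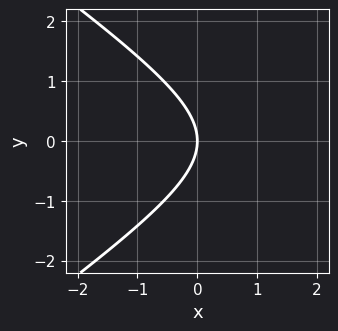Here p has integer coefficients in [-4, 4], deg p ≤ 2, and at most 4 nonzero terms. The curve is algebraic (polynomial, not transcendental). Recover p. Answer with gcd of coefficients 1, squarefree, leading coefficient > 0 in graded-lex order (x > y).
(a) Degree: no degree-1 curve has this shape, so deg p = 2.
(b) Symmetries: mirror symmetry y ↦ −y ⇒ only even powers of y.
(c) From the axis intercepts and sections: it meets the y-axis at y = 0 (among the integer gridlines); one x-axis crossing is at x = 0.
(d) Putting this together gives p.

x^2 - 2*y^2 - 3*x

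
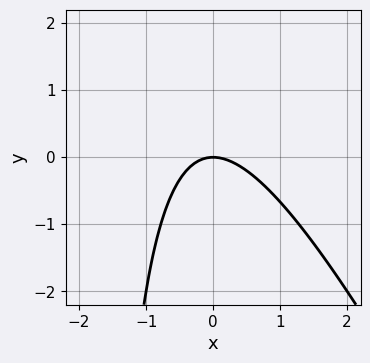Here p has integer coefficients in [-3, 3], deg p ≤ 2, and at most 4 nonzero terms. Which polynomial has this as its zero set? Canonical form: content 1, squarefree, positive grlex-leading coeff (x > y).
2*x^2 + x*y + 2*y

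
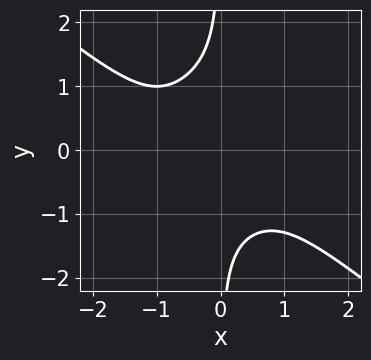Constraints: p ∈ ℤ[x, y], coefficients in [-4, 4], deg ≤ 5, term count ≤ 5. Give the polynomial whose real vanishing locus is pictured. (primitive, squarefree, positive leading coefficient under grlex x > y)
x^4 + 2*x*y^3 - x^2*y + 2

1. The degree is 4 — the shape is more complex than any degree-3 curve.
2. Checking where it meets the axes: no x-intercept at any integer in the box; no y-intercept at any integer in the box.
3. Assembling these constraints gives the stated polynomial.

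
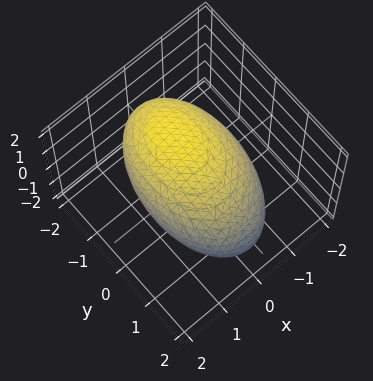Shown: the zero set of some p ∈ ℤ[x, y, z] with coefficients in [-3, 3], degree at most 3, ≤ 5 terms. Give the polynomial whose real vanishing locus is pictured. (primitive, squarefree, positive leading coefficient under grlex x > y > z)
2*x^2 + y^2 + y*z + 2*z^2 - 3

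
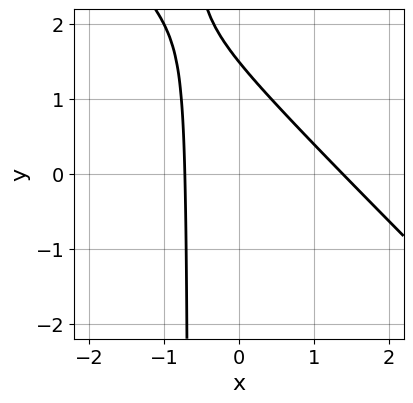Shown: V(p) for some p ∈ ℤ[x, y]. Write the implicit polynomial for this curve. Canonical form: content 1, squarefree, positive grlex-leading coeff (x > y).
3*x^2 + 3*x*y - 2*x + 2*y - 3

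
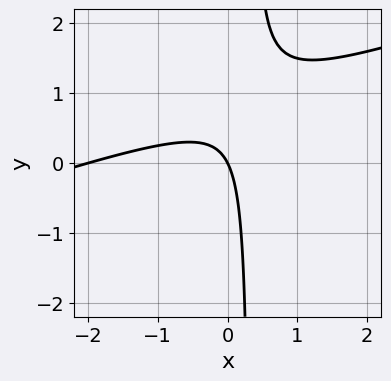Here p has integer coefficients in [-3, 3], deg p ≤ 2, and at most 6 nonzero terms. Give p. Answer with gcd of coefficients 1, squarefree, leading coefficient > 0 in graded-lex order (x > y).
x^2 - 3*x*y + 2*x + y

(a) The degree is 2 — a generic line meets the curve in up to 2 points.
(b) Checking where it meets the axes: it meets the y-axis at y = 0 (among the integer gridlines); among the integer gridlines, it crosses the x-axis at x ∈ {-2, 0}.
(c) Assembling these constraints gives the stated polynomial.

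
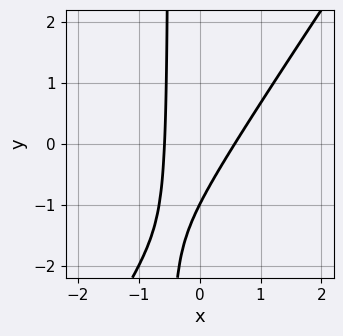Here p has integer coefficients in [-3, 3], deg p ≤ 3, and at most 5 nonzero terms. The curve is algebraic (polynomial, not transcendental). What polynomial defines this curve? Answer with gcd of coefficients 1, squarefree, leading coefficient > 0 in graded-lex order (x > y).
3*x^2 - 2*x*y - y - 1

First, deg p = 2. No degree-1 curve has this shape.
Next, observable constraints: one y-axis crossing is at y = -1.
Finally, these observations pin down the coefficients.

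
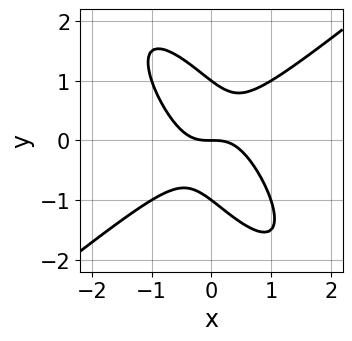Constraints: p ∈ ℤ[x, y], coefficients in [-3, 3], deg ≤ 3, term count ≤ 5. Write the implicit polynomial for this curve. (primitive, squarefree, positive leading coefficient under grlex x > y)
3*x^3 - 3*x*y^2 - 2*y^3 + 2*y

Degree: the shape is more complex than any degree-2 curve, so deg p = 3.
From the axis intercepts and sections: one x-axis crossing is at x = 0; the y-axis gridline crossings are at y ∈ {-1, 0, 1}.
Matching integer coefficients to the picture gives p.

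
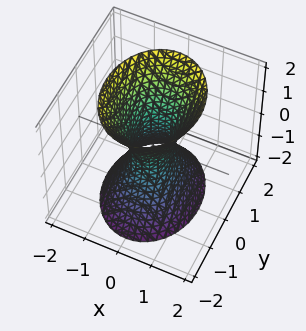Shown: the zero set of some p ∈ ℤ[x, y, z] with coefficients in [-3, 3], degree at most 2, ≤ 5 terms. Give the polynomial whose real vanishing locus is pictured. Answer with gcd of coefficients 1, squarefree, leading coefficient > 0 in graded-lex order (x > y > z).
3*x^2 + 2*y^2 - z^2 - 1

The degree is 2 — one connected sheet with a waist; a quadric.
Symmetries: it's symmetric under x → −x, forcing even powers of x; mirror symmetry z ↦ −z ⇒ only even powers of z; the y ↦ −y reflection is a symmetry, so y appears only in even powers.
Reading off the gridlines: the surface avoids every integer z-axis point in the box.
Putting this together gives p.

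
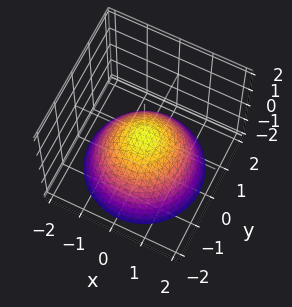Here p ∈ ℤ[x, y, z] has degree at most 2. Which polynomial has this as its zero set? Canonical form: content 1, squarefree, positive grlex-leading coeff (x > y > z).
2*x^2 + 2*y^2 + 3*z

First, degree: a paraboloid; a quadric, so deg p = 2.
Then, by symmetry, every cross-section ⟂ z is a circle, so x, y appear only via x² + y².
Next, from the axis intercepts and sections: it meets the y-axis at y = 0 (among the integer gridlines); a circular section at z = -1 has radius between 1 and 2; it crosses the z-axis at the gridline z = 0; one x-axis crossing is at x = 0.
Finally, assembling these constraints gives the stated polynomial.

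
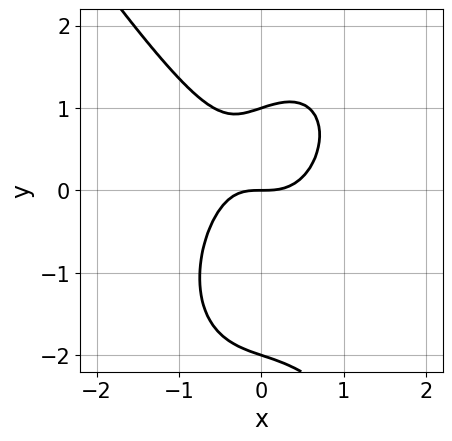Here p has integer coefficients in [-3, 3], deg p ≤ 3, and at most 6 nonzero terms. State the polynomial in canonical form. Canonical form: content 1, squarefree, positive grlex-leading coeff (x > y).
First, degree: no degree-2 curve has this shape, so deg p = 3.
Next, from the visible intercepts: among the integer gridlines, it crosses the y-axis at y ∈ {-2, 0, 1}; it meets the x-axis at x = 0 (among the integer gridlines).
Finally, matching integer coefficients to the picture gives p.

3*x^3 + y^3 - x*y + y^2 - 2*y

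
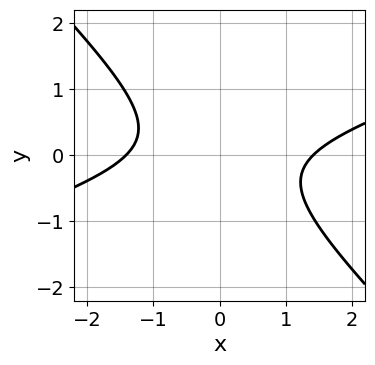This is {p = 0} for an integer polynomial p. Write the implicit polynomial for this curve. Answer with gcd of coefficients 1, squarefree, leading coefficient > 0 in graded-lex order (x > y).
x^2 - 2*x*y - 3*y^2 - 2

First, deg p = 2. A generic line meets the curve in up to 2 points.
Then, observable constraints: no y-intercept at any integer in the box.
Finally, these observations pin down the coefficients.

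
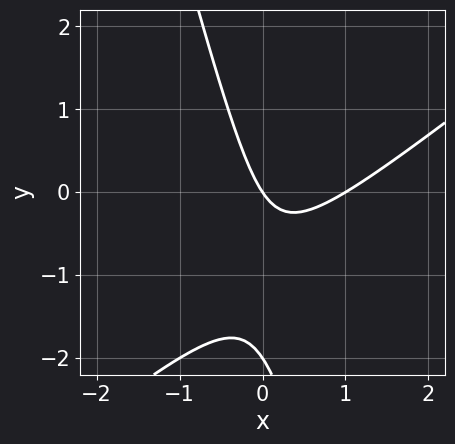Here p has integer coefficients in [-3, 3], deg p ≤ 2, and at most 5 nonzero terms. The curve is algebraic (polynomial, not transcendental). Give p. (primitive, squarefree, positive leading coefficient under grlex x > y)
1. deg p = 2. No degree-1 curve has this shape.
2. Observable constraints: among the integer gridlines, it crosses the y-axis at y ∈ {-2, 0}; among the integer gridlines, it crosses the x-axis at x ∈ {0, 1}.
3. These observations pin down the coefficients.

3*x^2 - 3*x*y - y^2 - 3*x - 2*y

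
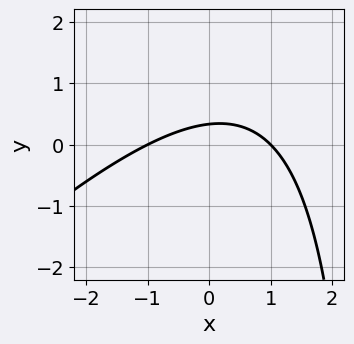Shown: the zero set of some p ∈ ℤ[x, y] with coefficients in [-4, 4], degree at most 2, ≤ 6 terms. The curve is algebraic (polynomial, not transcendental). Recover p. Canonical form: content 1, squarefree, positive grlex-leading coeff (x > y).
(a) Degree: the shape is more complex than any degree-1 curve, so deg p = 2.
(b) Against the integer gridlines: among the integer gridlines, it crosses the x-axis at x ∈ {-1, 1}.
(c) Matching integer coefficients to the picture gives p.

x^2 - x*y + 3*y - 1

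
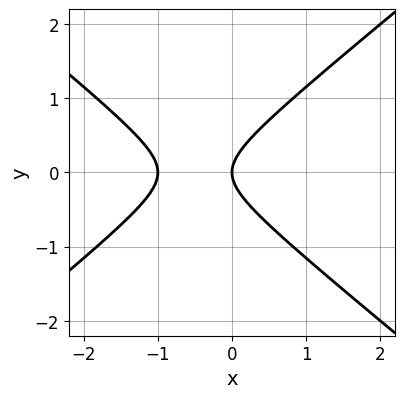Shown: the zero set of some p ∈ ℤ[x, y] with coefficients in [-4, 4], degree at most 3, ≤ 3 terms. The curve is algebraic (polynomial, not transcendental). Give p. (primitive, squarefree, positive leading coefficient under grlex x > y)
Degree: the shape is more complex than any degree-1 curve, so deg p = 2.
Symmetries: it's symmetric under y → −y, forcing even powers of y.
Checking where it meets the axes: the x-axis gridline crossings are at x ∈ {-1, 0}; one y-axis crossing is at y = 0.
Fitting integer coefficients to these (and the overall shape) gives p.

2*x^2 - 3*y^2 + 2*x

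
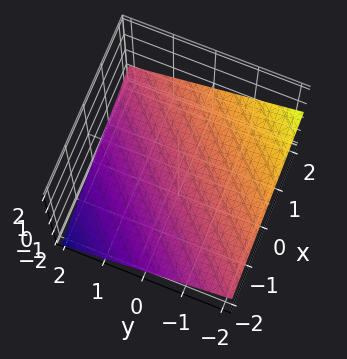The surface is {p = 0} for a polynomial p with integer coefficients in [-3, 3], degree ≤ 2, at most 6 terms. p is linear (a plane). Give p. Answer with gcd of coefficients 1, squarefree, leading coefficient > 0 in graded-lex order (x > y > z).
x - y - 3*z - 2

1. The degree is 1 — every cross-section is a straight line — this is a plane.
2. From the visible intercepts: it crosses the x-axis at the gridline x = 2; it meets the y-axis at y = -2 (among the integer gridlines).
3. The integer polynomial consistent with all of this is the stated p.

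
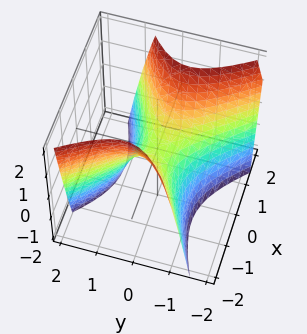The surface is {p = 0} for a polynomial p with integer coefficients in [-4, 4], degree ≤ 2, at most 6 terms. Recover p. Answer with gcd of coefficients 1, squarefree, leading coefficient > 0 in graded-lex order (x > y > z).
2*x^2 - 2*x*y - 3*y^2 - 2*z

1. deg p = 2.
2. From the visible intercepts: it meets the z-axis at z = 0 (among the integer gridlines); it crosses the x-axis at the gridline x = 0; it crosses the y-axis at the gridline y = 0.
3. These observations pin down the coefficients.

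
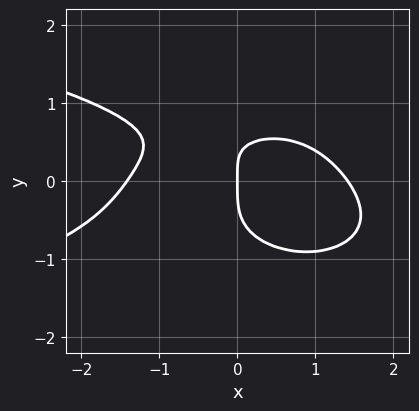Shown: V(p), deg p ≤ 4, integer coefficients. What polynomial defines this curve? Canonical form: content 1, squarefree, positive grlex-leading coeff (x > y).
First, the degree is 4 — the shape is more complex than any degree-3 curve.
Next, from the axis intercepts and sections: one x-axis crossing is at x = 0; it meets the y-axis at y = 0 (among the integer gridlines).
Finally, these observations pin down the coefficients.

x^2*y^2 + 3*y^4 + x^3 + 2*x*y - 2*x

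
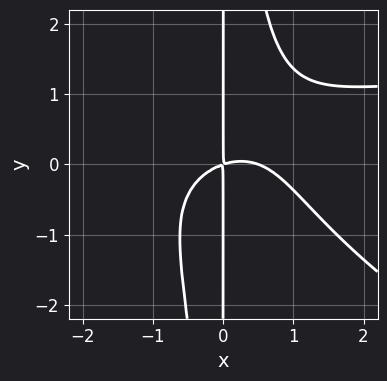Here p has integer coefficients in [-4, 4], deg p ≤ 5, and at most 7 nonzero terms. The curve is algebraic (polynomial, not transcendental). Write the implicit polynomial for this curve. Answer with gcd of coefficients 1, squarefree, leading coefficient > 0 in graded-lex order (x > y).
x^3*y + 2*x^2*y^2 - 2*x^3 + x^2 - 3*x*y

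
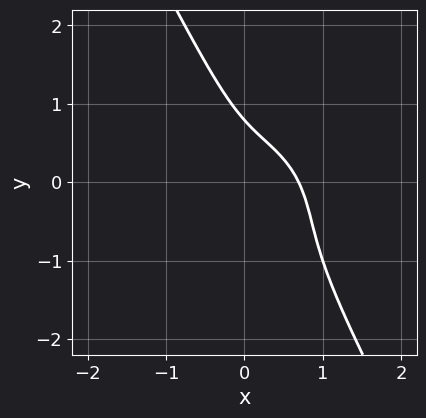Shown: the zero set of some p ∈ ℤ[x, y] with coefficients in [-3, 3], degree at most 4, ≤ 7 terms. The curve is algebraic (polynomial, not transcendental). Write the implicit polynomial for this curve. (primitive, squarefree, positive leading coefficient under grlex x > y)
3*x^3 + 3*x*y^2 + 2*y^3 + 3*x*y - 1

First, deg p = 3.
Finally, putting this together gives p.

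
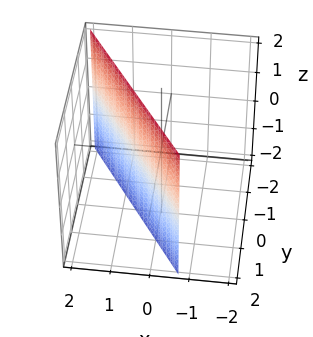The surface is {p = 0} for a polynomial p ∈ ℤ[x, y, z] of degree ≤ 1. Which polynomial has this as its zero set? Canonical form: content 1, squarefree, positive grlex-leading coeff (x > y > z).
3*x + 2*y - 2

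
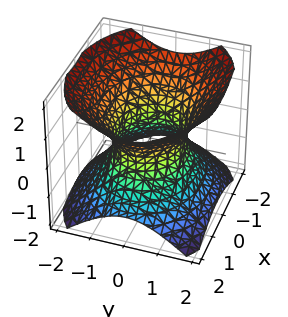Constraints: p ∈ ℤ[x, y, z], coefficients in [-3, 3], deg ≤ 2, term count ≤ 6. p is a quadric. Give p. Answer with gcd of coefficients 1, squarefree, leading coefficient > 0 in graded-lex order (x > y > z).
2*x^2 + 3*y^2 - 3*z^2 - 3

(a) deg p = 2. One connected sheet with a waist; a quadric.
(b) Symmetries: it's symmetric under y → −y, forcing even powers of y; the z ↦ −z reflection is a symmetry, so z appears only in even powers; it's symmetric under x → −x, forcing even powers of x.
(c) Reading off the gridlines: no z-intercept at any integer in the box; among the integer gridlines, it crosses the y-axis at y ∈ {-1, 1}.
(d) Fitting integer coefficients to these (and the overall shape) gives p.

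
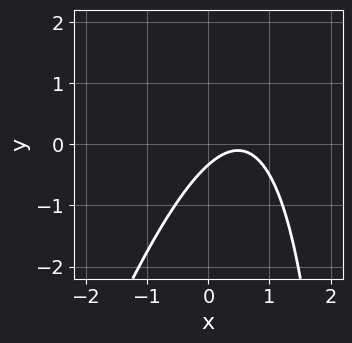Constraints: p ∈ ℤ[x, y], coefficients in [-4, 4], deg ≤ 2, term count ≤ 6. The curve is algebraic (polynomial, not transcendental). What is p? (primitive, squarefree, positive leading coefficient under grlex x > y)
3*x^2 - x*y - 3*x + 3*y + 1

Degree: the shape is more complex than any degree-1 curve, so deg p = 2.
Observable constraints: it misses every integer gridline on the x-axis.
Assembling these constraints gives the stated polynomial.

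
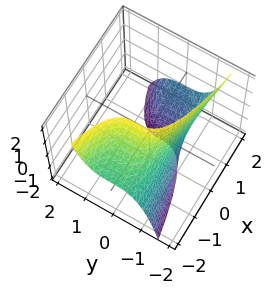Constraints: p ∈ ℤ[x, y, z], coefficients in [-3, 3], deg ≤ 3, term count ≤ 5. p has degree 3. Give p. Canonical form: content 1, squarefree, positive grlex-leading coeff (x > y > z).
3*y^3 + 2*x*z + 3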